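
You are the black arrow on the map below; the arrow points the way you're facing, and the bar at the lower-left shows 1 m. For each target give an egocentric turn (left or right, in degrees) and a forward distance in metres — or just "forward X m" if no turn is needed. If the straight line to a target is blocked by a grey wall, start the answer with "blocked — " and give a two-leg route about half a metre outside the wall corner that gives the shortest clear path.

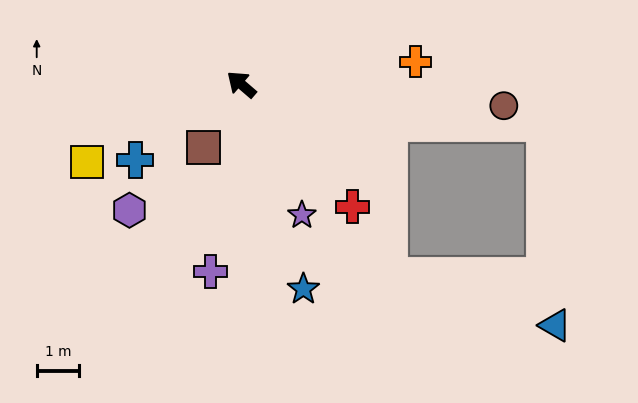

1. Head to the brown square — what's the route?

turn left 100°, forward 1.7 m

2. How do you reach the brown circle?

turn right 144°, forward 6.2 m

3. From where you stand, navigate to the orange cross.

turn right 132°, forward 4.1 m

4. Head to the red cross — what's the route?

turn left 173°, forward 3.9 m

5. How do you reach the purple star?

turn left 156°, forward 3.4 m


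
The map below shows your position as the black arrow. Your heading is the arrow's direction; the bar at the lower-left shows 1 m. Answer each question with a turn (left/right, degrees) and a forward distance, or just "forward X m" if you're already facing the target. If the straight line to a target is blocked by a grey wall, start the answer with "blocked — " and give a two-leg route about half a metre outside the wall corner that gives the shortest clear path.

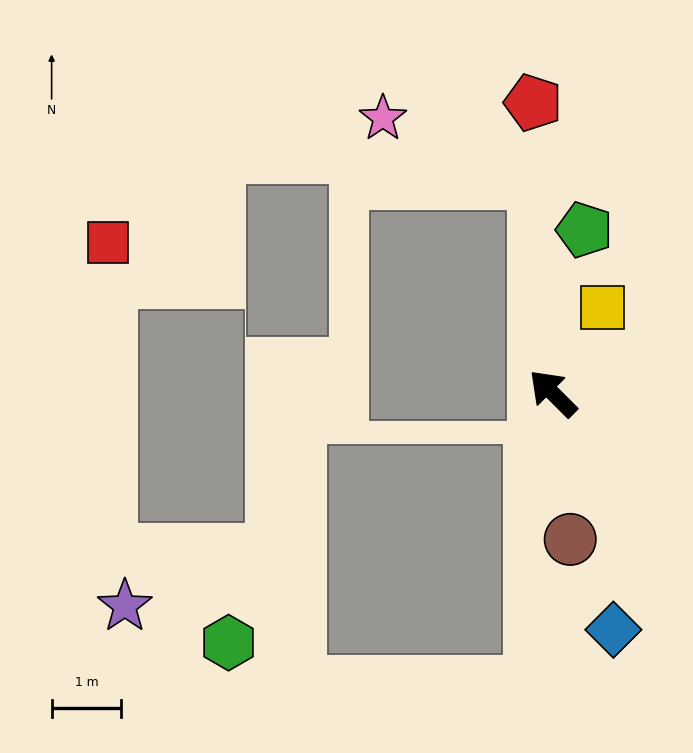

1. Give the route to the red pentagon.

turn right 41°, forward 4.2 m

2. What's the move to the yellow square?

turn right 75°, forward 1.4 m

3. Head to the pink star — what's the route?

blocked — turn right 41°, forward 3.1 m, then turn left 64°, forward 2.4 m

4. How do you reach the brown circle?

turn left 142°, forward 2.1 m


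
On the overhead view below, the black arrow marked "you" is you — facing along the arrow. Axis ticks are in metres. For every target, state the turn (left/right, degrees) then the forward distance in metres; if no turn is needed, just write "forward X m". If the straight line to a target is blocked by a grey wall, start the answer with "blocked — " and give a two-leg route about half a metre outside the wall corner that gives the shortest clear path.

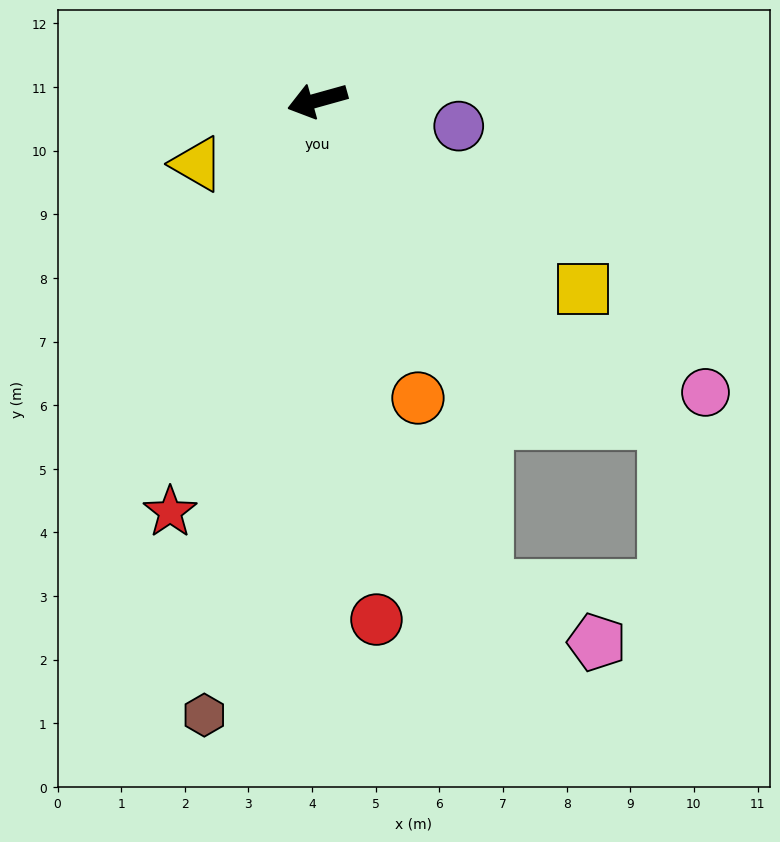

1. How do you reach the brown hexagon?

turn left 64°, forward 9.8 m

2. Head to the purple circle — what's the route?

turn left 154°, forward 2.3 m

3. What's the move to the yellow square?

turn left 129°, forward 5.1 m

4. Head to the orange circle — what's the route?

turn left 93°, forward 4.9 m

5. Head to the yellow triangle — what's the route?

turn left 12°, forward 2.1 m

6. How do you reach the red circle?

turn left 81°, forward 8.2 m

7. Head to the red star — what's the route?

turn left 55°, forward 6.9 m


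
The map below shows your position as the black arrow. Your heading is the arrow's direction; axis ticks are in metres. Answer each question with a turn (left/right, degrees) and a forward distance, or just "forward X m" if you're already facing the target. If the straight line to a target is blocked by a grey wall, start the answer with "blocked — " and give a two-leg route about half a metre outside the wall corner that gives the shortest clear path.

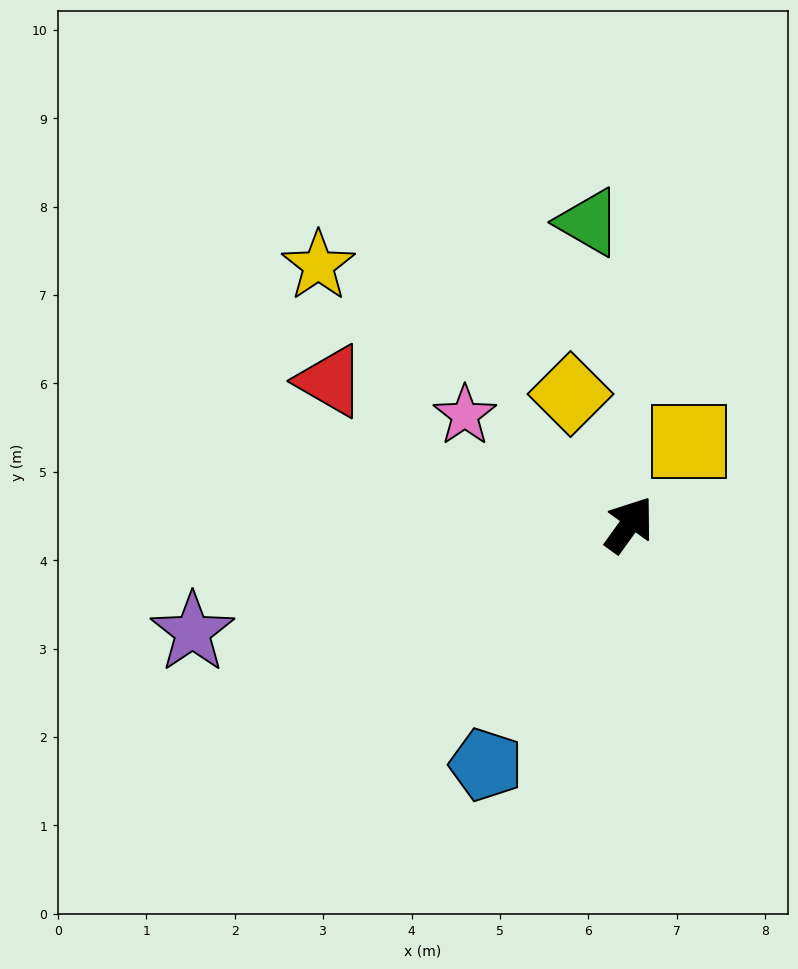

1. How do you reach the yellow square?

forward 1.2 m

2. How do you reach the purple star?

turn left 140°, forward 5.1 m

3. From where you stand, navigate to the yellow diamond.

turn left 60°, forward 1.6 m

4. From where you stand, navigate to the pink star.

turn left 92°, forward 2.2 m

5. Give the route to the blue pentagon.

turn right 175°, forward 3.2 m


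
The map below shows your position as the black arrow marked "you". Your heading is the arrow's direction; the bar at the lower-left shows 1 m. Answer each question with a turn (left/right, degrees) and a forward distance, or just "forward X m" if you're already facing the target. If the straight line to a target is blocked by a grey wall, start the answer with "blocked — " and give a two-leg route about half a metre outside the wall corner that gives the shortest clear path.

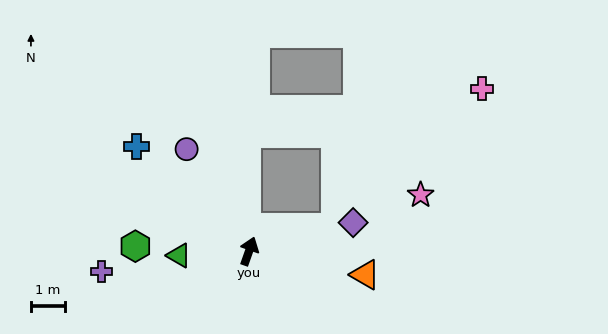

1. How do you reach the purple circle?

turn left 51°, forward 3.5 m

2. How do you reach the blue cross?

turn left 67°, forward 4.5 m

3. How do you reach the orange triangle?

turn right 82°, forward 3.5 m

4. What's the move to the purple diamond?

turn right 55°, forward 3.2 m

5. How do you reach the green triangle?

turn left 113°, forward 2.1 m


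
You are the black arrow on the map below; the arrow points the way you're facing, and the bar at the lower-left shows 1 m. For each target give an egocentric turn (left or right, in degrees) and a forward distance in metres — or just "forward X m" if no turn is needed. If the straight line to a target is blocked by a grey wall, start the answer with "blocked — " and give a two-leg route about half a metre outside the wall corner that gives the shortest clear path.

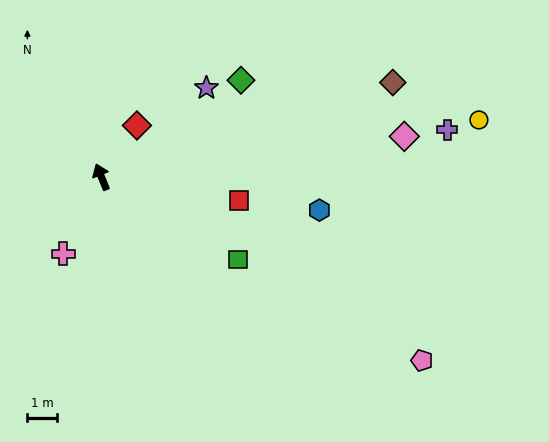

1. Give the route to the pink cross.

turn left 132°, forward 2.9 m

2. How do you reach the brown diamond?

turn right 94°, forward 10.2 m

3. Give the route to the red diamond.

turn right 57°, forward 2.1 m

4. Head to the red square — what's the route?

turn right 122°, forward 4.7 m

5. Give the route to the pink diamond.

turn right 104°, forward 10.2 m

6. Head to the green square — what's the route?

turn right 143°, forward 5.3 m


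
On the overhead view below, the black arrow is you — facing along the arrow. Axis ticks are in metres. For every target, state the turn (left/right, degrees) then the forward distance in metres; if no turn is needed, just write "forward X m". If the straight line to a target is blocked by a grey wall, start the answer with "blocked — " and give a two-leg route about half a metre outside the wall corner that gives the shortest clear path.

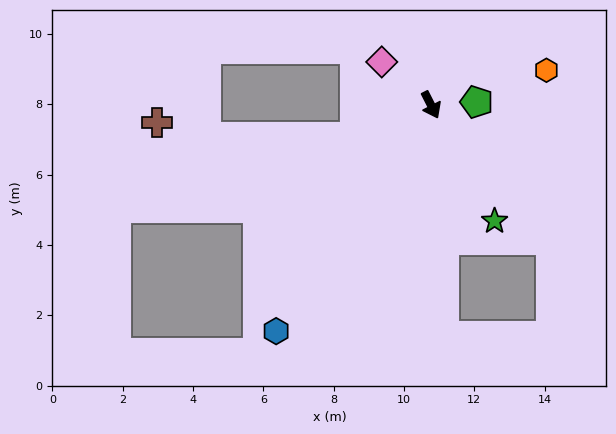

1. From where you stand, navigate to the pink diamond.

turn right 158°, forward 1.9 m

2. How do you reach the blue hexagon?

turn right 61°, forward 7.8 m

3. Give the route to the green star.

forward 3.8 m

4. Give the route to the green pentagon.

turn left 67°, forward 1.3 m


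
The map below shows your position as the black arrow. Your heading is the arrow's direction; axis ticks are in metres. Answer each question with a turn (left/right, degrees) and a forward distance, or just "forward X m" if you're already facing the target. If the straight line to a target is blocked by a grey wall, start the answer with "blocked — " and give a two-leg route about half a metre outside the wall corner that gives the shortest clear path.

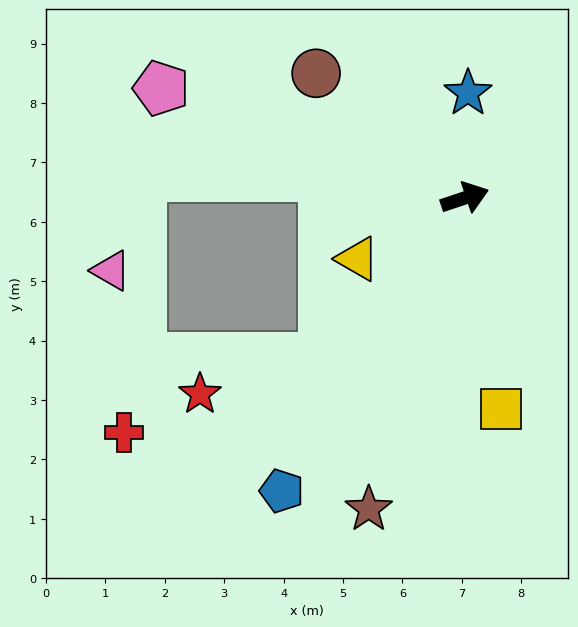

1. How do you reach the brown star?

turn right 126°, forward 5.5 m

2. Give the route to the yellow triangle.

turn right 169°, forward 2.1 m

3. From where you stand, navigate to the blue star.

turn left 70°, forward 1.8 m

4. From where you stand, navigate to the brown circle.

turn left 122°, forward 3.3 m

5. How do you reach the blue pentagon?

turn right 140°, forward 5.8 m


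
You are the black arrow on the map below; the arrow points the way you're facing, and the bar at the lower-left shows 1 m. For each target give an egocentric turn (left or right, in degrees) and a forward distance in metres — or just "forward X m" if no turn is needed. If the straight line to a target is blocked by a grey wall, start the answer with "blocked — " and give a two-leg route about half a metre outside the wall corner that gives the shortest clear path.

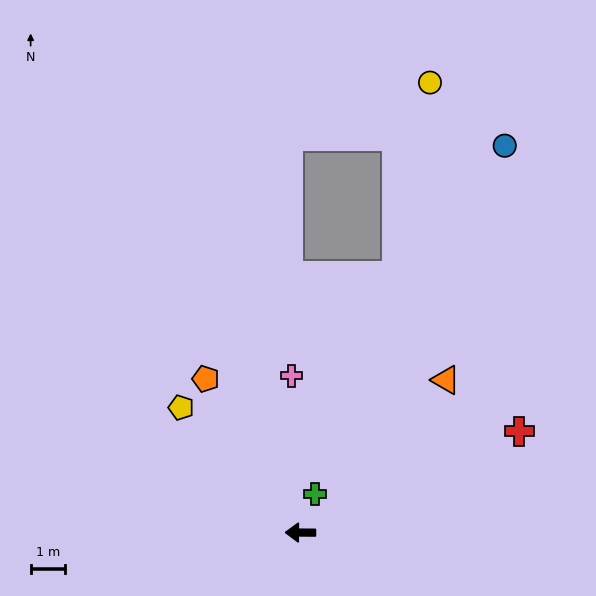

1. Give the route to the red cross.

turn right 155°, forward 7.0 m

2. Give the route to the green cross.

turn right 111°, forward 1.2 m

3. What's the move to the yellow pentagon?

turn right 46°, forward 5.1 m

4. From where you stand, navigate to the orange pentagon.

turn right 58°, forward 5.3 m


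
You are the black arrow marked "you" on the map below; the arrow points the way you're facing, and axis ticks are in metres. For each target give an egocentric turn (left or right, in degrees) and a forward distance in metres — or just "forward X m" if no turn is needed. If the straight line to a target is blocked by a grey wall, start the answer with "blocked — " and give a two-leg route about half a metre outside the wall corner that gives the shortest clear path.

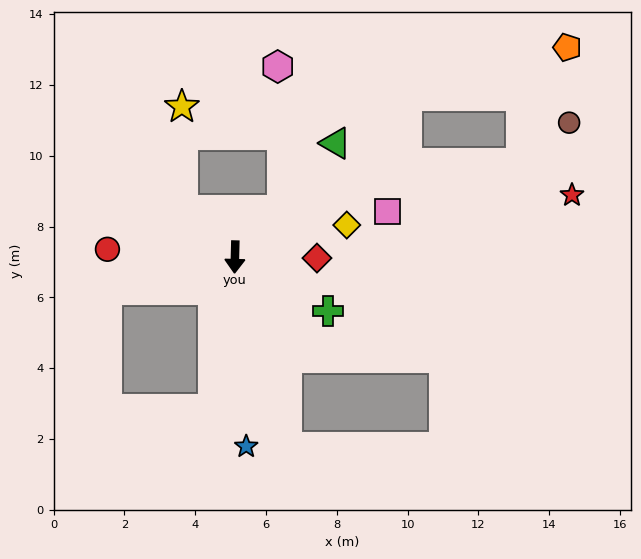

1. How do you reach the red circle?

turn right 92°, forward 3.6 m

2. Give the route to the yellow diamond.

turn left 107°, forward 3.3 m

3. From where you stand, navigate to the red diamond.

turn left 91°, forward 2.3 m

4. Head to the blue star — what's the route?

turn left 5°, forward 5.4 m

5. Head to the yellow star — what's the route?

blocked — turn right 131°, forward 2.0 m, then turn right 47°, forward 2.9 m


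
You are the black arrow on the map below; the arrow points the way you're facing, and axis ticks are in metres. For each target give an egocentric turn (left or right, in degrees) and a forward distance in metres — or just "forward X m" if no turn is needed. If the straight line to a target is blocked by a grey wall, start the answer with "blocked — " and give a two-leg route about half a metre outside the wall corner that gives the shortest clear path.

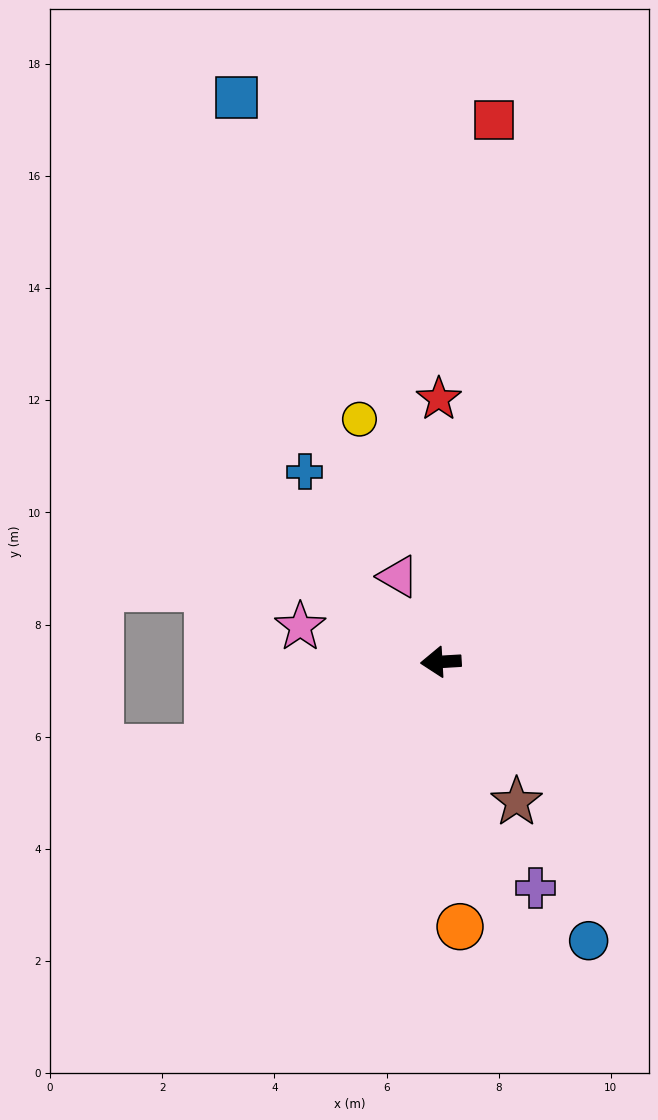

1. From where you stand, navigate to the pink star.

turn right 17°, forward 2.6 m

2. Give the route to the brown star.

turn left 115°, forward 2.8 m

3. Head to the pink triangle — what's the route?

turn right 67°, forward 1.7 m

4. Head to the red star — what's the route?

turn right 93°, forward 4.7 m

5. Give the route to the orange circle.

turn left 91°, forward 4.7 m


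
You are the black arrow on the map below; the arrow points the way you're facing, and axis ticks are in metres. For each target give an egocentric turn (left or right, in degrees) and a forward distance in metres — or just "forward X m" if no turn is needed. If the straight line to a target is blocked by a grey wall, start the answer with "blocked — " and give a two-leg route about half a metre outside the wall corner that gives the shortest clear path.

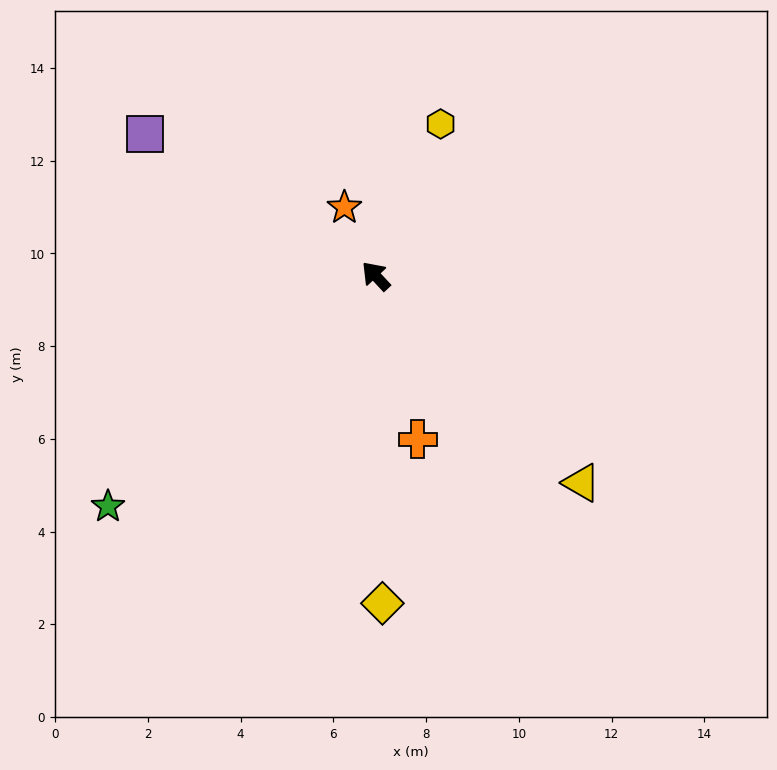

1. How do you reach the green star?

turn left 88°, forward 7.6 m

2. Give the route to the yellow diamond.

turn left 138°, forward 7.1 m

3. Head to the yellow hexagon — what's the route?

turn right 66°, forward 3.6 m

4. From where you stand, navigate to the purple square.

turn left 15°, forward 5.8 m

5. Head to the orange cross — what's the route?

turn left 152°, forward 3.6 m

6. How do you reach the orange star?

turn right 18°, forward 1.6 m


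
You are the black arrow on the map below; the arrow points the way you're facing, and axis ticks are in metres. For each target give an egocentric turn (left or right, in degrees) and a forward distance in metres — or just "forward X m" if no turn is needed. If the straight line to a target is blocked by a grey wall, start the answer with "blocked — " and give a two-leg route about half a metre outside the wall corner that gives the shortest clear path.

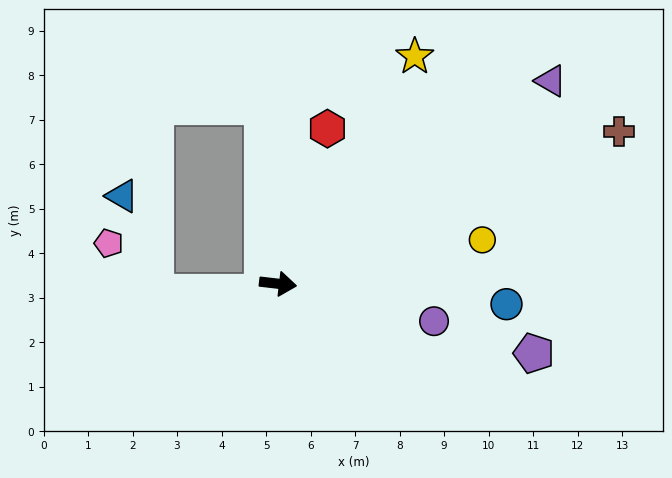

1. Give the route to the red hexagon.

turn left 79°, forward 3.7 m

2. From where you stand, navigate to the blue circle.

forward 5.2 m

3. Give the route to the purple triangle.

turn left 43°, forward 7.6 m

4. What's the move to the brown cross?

turn left 31°, forward 8.4 m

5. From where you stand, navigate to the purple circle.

turn right 7°, forward 3.6 m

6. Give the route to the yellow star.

turn left 66°, forward 6.0 m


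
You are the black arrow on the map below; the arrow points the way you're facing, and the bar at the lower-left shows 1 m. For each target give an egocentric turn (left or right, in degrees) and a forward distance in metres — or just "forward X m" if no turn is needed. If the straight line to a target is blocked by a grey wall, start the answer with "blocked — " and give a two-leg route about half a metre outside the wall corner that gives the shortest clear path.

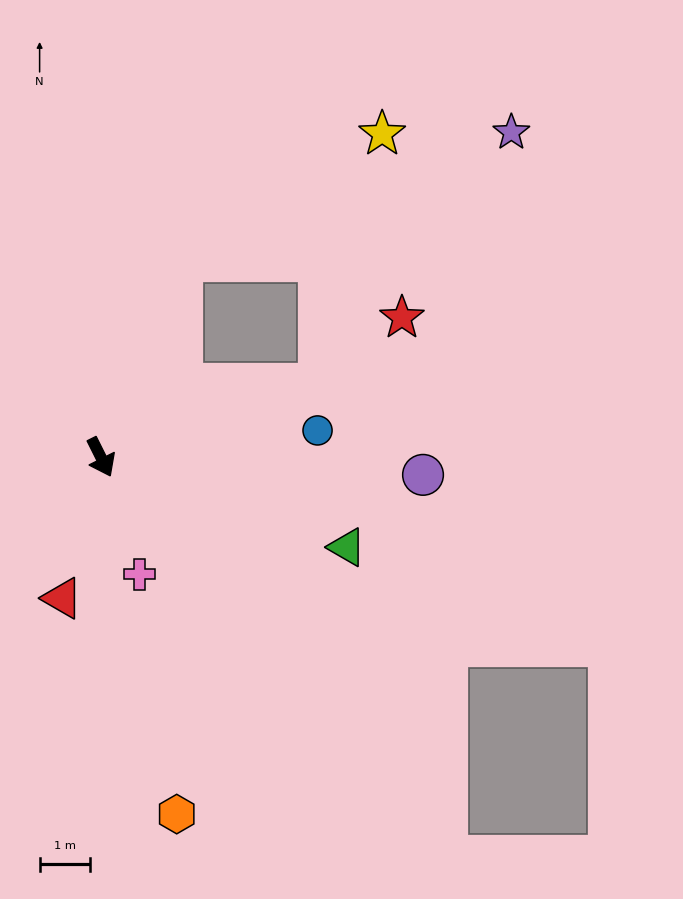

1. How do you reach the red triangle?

turn right 42°, forward 2.9 m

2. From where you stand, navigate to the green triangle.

turn left 43°, forward 5.2 m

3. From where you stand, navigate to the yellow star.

blocked — turn left 131°, forward 4.2 m, then turn right 36°, forward 4.7 m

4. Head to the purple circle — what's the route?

turn left 60°, forward 6.4 m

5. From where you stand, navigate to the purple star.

blocked — turn left 131°, forward 4.2 m, then turn right 46°, forward 7.0 m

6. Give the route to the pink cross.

turn right 8°, forward 2.4 m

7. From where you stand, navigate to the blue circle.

turn left 70°, forward 4.3 m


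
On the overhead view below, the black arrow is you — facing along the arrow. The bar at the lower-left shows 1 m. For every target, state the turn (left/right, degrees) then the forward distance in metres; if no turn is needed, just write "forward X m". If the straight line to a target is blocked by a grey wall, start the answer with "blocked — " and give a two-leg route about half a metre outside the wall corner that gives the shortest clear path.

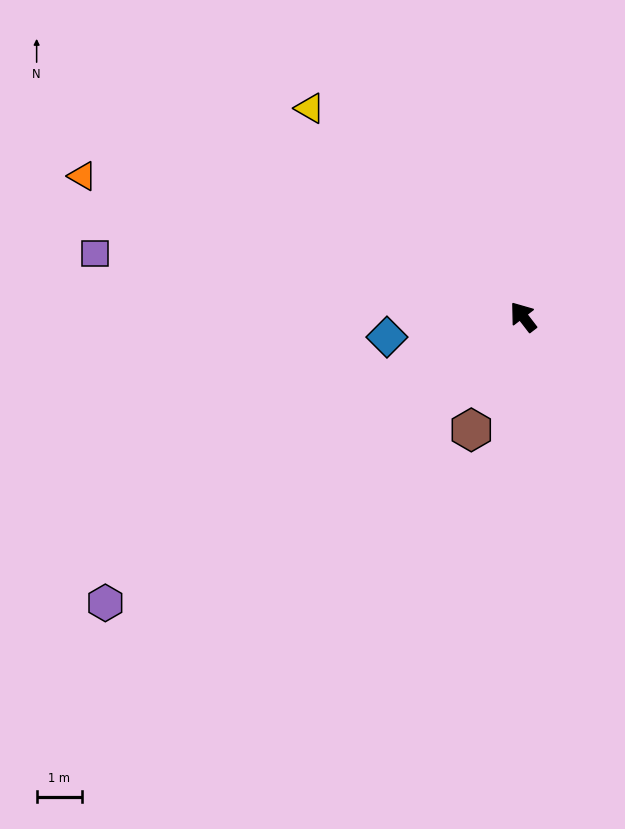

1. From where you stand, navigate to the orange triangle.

turn left 35°, forward 10.1 m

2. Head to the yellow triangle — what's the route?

turn left 8°, forward 6.5 m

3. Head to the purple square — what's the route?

turn left 44°, forward 9.5 m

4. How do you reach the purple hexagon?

turn left 87°, forward 11.1 m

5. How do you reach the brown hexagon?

turn left 118°, forward 2.7 m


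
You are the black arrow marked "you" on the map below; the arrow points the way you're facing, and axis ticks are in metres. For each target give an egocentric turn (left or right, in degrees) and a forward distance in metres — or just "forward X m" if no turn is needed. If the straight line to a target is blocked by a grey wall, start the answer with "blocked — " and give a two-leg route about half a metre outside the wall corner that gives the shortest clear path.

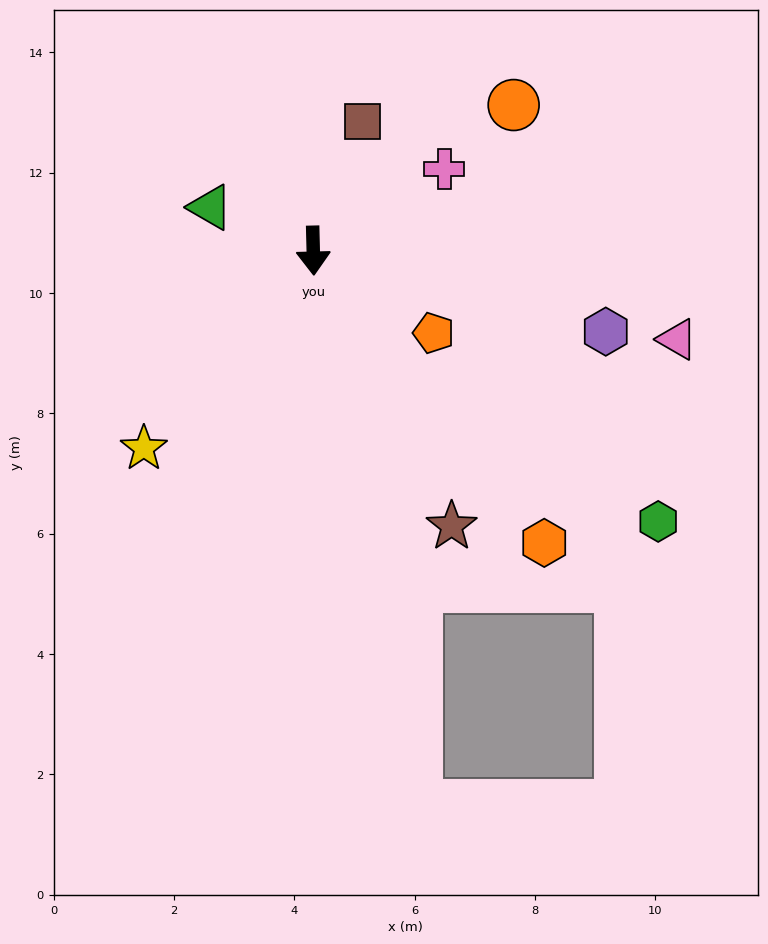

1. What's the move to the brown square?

turn left 158°, forward 2.3 m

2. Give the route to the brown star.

turn left 25°, forward 5.1 m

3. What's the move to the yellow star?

turn right 42°, forward 4.3 m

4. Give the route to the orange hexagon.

turn left 37°, forward 6.2 m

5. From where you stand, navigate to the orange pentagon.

turn left 54°, forward 2.4 m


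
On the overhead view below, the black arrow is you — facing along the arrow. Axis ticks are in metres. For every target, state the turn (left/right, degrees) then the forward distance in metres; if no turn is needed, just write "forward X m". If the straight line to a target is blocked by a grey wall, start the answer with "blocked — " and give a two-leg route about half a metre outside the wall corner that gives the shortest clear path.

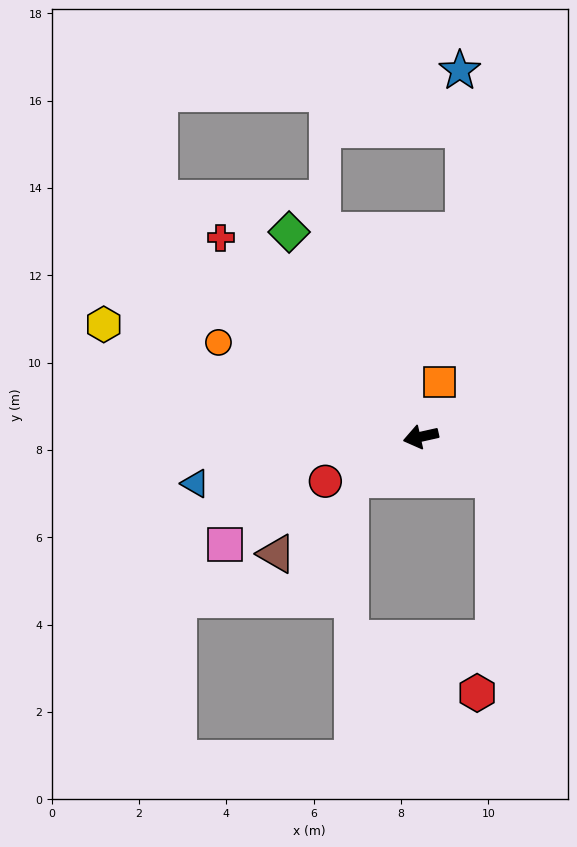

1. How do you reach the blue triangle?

forward 5.3 m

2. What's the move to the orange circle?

turn right 38°, forward 5.1 m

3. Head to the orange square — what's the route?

turn right 121°, forward 1.3 m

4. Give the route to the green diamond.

turn right 70°, forward 5.6 m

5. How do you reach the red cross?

turn right 57°, forward 6.5 m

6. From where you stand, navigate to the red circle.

turn left 12°, forward 2.4 m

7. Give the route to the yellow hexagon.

turn right 32°, forward 7.7 m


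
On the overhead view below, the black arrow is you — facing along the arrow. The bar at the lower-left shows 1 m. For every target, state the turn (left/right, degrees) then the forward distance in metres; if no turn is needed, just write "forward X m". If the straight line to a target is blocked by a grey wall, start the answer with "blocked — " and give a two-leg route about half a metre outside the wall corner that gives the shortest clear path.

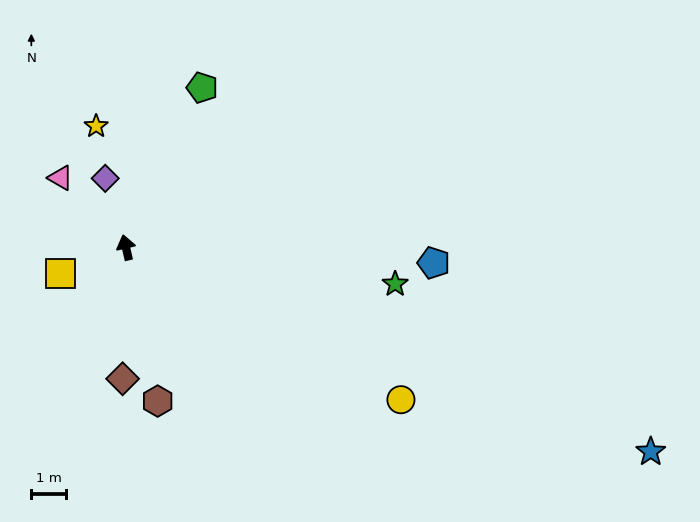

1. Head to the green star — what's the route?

turn right 111°, forward 7.9 m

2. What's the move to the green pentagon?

turn right 39°, forward 5.2 m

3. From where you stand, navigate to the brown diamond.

turn left 166°, forward 3.8 m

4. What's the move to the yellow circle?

turn right 132°, forward 9.2 m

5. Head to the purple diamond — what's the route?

turn left 4°, forward 2.1 m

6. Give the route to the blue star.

turn right 124°, forward 16.4 m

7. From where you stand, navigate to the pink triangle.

turn left 30°, forward 2.8 m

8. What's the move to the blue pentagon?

turn right 106°, forward 9.0 m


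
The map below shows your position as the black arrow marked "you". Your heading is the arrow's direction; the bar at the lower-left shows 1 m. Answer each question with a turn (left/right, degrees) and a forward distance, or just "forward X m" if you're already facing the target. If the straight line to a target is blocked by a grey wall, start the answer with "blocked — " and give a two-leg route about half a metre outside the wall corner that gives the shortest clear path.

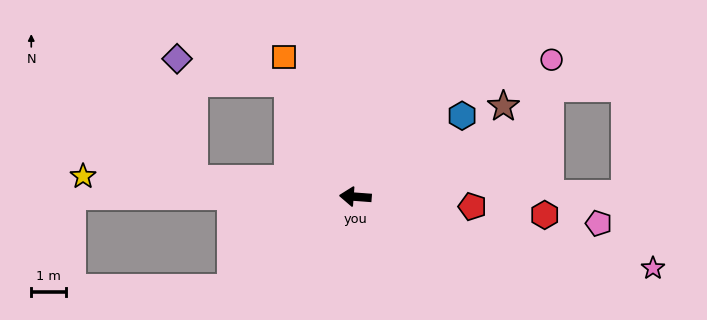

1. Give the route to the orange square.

turn right 59°, forward 4.5 m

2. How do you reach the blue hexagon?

turn right 139°, forward 3.8 m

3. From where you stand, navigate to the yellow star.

forward 7.8 m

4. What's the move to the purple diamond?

blocked — turn right 56°, forward 3.8 m, then turn left 49°, forward 3.3 m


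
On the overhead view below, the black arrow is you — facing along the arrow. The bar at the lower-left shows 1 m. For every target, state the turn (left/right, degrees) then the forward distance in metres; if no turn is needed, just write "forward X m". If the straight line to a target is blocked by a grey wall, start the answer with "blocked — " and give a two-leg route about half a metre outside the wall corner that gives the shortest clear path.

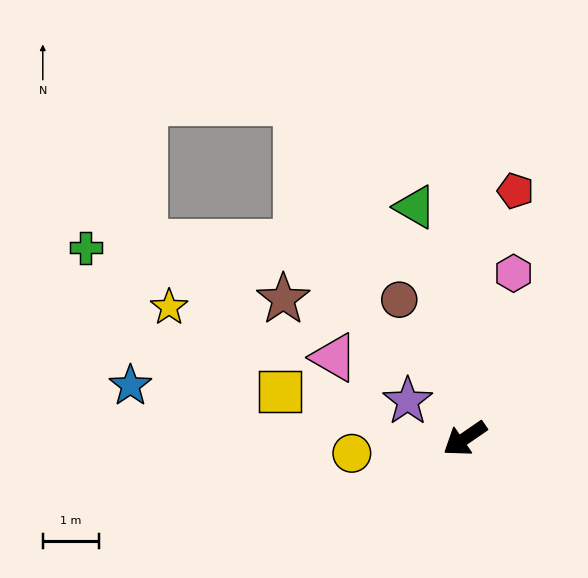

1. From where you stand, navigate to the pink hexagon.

turn right 141°, forward 3.1 m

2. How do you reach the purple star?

turn right 68°, forward 1.2 m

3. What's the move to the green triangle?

turn right 112°, forward 4.2 m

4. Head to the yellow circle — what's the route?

turn right 27°, forward 2.0 m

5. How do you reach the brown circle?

turn right 99°, forward 2.7 m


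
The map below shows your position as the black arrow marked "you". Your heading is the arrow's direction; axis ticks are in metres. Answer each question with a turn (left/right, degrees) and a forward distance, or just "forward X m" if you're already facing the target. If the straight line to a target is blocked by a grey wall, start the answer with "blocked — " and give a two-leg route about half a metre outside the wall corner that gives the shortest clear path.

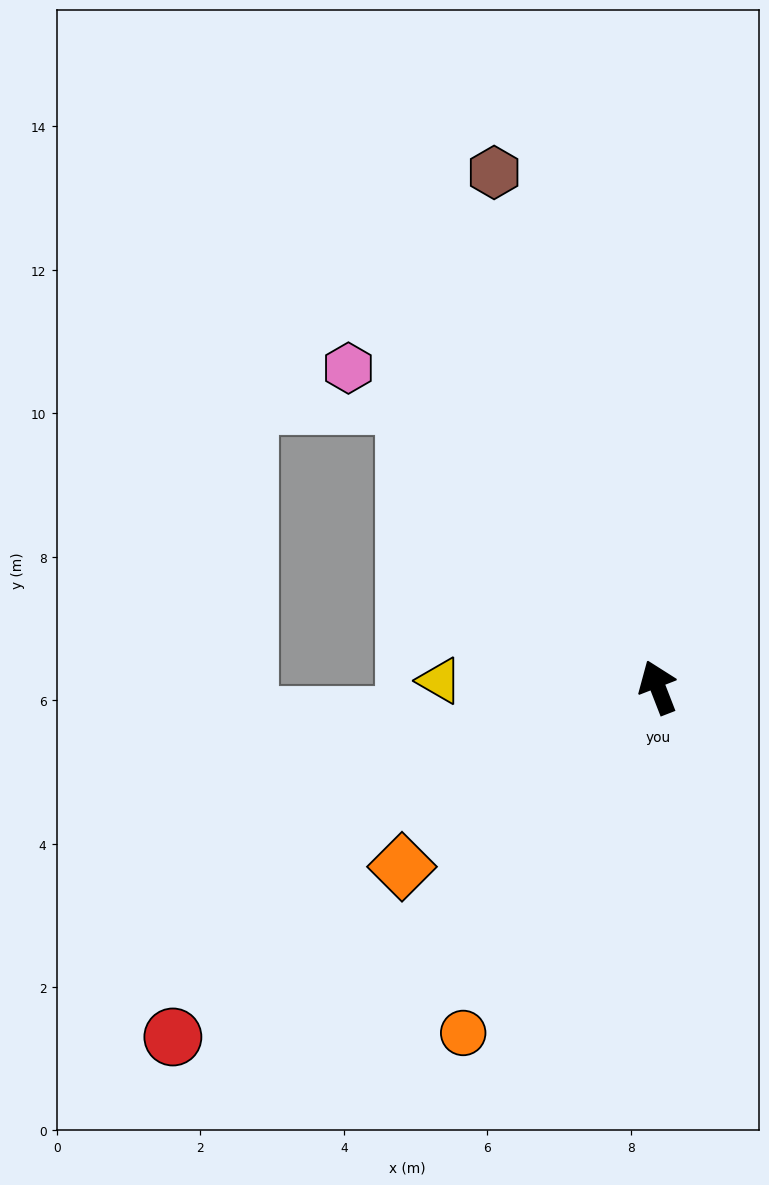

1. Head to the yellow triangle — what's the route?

turn left 67°, forward 3.0 m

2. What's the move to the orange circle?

turn left 129°, forward 5.5 m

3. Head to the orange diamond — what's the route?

turn left 104°, forward 4.4 m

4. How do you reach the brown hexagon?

turn right 4°, forward 7.5 m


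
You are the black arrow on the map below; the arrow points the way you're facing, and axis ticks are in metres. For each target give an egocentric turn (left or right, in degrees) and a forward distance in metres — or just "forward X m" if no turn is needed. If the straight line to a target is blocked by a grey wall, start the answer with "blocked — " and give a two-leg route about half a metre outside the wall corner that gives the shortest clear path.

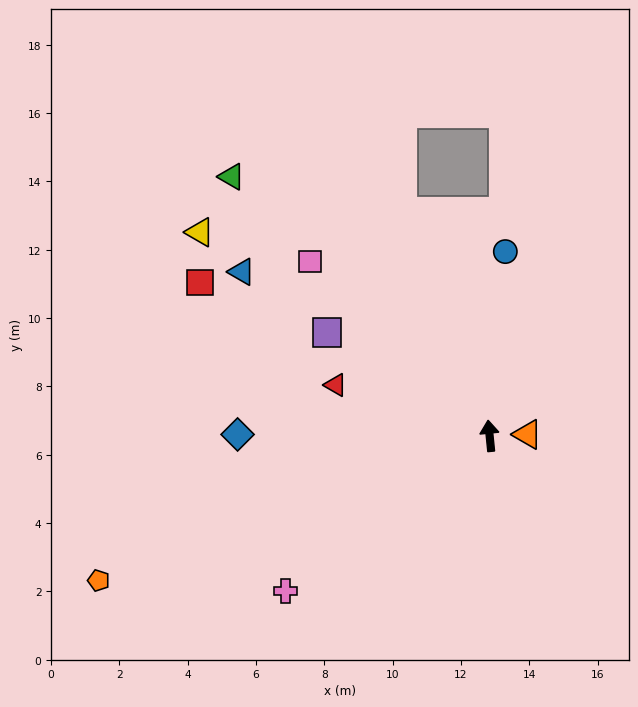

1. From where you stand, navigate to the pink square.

turn left 40°, forward 7.3 m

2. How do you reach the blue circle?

turn right 11°, forward 5.4 m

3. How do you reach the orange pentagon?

turn left 105°, forward 12.2 m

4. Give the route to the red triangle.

turn left 66°, forward 4.7 m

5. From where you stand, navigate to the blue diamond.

turn left 84°, forward 7.4 m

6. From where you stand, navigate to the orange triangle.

turn right 94°, forward 1.1 m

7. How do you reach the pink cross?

turn left 122°, forward 7.5 m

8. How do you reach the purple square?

turn left 52°, forward 5.6 m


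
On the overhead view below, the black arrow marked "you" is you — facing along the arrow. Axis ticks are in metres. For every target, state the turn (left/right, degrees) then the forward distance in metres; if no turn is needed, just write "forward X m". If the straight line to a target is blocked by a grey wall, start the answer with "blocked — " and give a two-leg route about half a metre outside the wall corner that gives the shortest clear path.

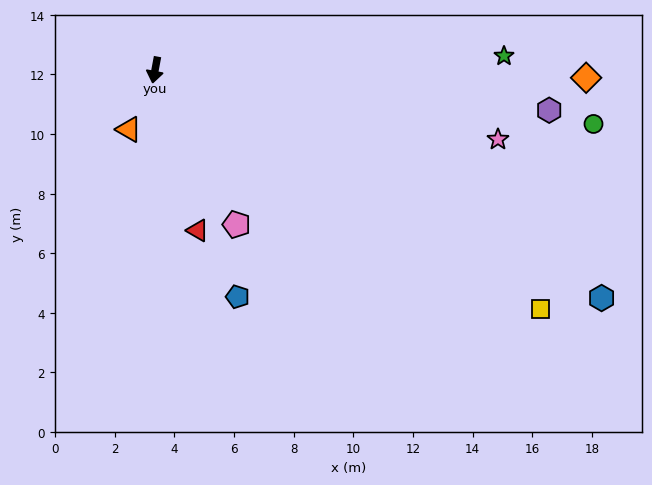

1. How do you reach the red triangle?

turn left 25°, forward 5.6 m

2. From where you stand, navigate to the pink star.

turn left 89°, forward 11.7 m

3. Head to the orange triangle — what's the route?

turn right 13°, forward 2.2 m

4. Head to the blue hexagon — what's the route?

turn left 74°, forward 16.8 m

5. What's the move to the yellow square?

turn left 69°, forward 15.2 m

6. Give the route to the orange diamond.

turn left 100°, forward 14.5 m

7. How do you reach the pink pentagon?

turn left 38°, forward 5.9 m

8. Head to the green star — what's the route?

turn left 103°, forward 11.7 m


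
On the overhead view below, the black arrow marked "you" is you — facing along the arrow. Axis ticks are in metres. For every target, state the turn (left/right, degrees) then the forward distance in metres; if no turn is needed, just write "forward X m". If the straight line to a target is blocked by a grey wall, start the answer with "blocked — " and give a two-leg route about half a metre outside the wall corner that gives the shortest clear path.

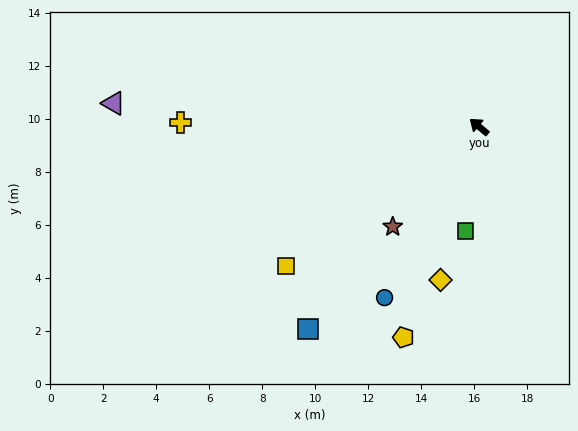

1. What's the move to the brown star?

turn left 89°, forward 5.0 m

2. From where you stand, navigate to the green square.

turn left 122°, forward 4.0 m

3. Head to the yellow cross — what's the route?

turn left 39°, forward 11.3 m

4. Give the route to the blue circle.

turn left 101°, forward 7.4 m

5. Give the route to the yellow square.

turn left 76°, forward 9.0 m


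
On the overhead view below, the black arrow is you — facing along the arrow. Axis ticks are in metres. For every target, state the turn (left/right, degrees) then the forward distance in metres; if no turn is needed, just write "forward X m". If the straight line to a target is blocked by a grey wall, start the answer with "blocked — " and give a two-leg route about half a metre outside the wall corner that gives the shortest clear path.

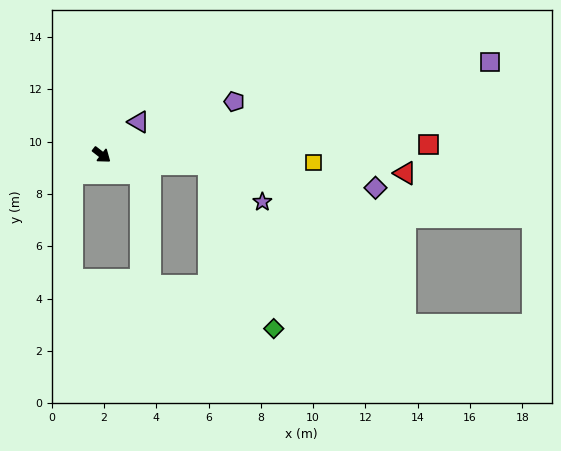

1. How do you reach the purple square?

turn left 51°, forward 15.3 m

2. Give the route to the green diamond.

blocked — turn left 33°, forward 4.1 m, then turn right 63°, forward 6.8 m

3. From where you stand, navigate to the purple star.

blocked — turn left 33°, forward 4.1 m, then turn right 30°, forward 2.5 m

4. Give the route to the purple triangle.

turn left 80°, forward 1.9 m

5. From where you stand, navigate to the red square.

turn left 40°, forward 12.5 m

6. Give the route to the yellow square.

turn left 36°, forward 8.1 m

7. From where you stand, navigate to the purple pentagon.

turn left 60°, forward 5.5 m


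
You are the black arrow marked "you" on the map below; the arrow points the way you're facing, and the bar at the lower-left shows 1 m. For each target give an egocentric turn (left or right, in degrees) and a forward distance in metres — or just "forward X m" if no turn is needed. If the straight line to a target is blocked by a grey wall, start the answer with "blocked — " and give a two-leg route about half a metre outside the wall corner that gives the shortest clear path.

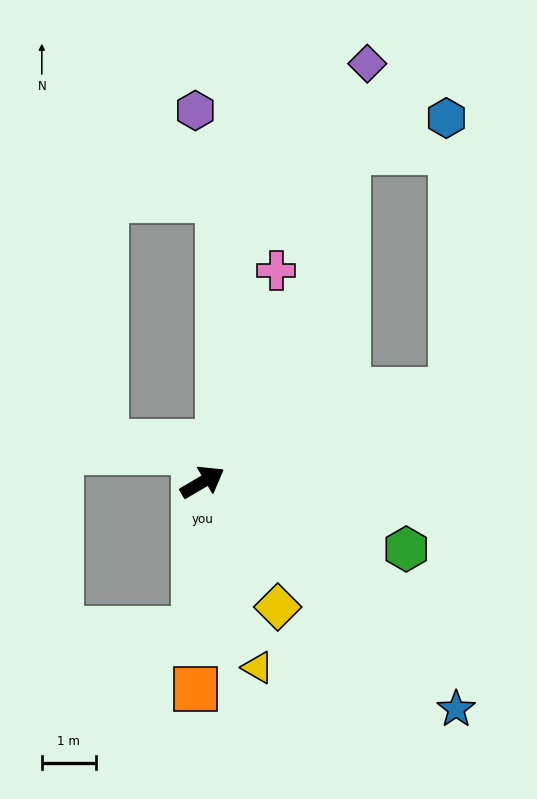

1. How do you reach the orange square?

turn right 122°, forward 3.9 m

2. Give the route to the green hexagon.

turn right 49°, forward 4.0 m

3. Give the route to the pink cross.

turn left 40°, forward 4.2 m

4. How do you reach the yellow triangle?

turn right 104°, forward 3.6 m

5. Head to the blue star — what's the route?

turn right 72°, forward 6.3 m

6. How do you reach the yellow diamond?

turn right 89°, forward 2.7 m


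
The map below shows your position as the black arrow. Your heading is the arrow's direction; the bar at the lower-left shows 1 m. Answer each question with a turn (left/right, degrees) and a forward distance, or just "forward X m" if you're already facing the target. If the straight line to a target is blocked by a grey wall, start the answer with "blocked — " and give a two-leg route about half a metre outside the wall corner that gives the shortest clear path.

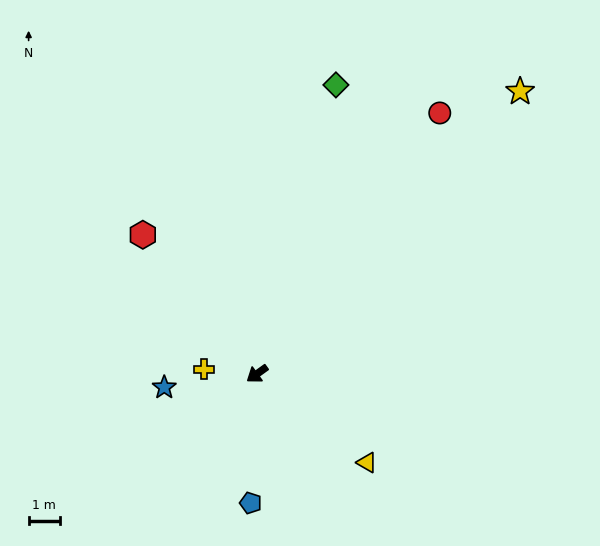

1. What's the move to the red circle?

turn right 161°, forward 10.2 m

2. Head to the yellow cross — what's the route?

turn right 41°, forward 1.7 m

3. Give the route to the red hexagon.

turn right 86°, forward 5.8 m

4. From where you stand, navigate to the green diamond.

turn right 141°, forward 9.6 m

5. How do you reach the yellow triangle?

turn left 105°, forward 4.5 m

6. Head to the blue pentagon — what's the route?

turn left 51°, forward 4.1 m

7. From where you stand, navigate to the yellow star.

turn right 169°, forward 12.4 m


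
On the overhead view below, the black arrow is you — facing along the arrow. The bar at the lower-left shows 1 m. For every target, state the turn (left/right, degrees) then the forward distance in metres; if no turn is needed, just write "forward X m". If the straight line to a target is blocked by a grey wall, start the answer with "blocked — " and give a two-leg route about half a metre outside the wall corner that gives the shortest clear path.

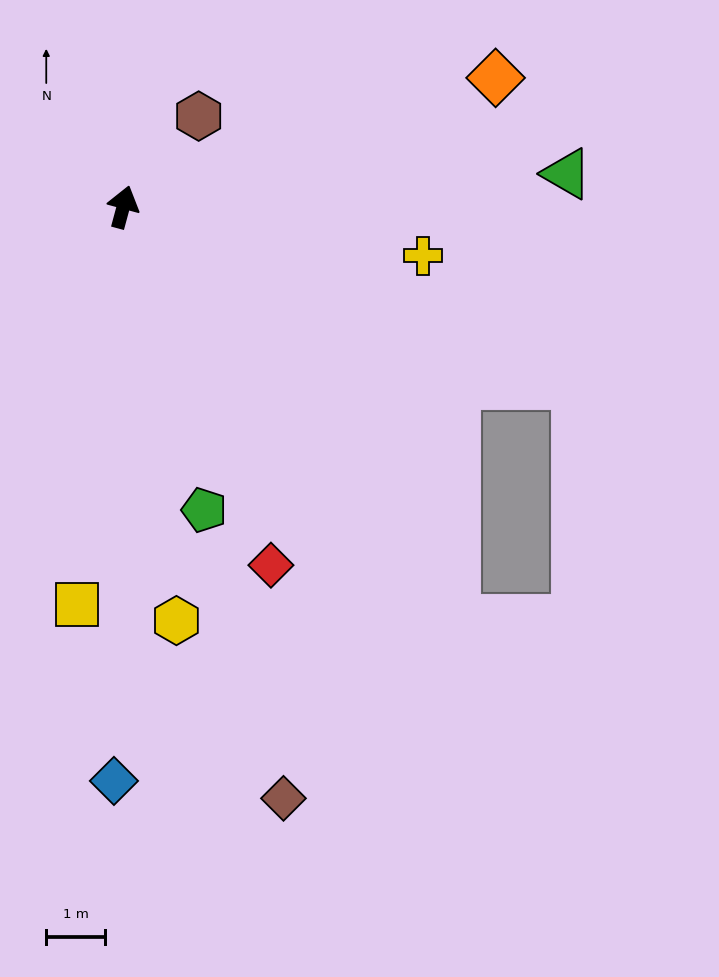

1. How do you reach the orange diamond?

turn right 56°, forward 6.7 m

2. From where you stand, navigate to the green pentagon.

turn right 150°, forward 5.3 m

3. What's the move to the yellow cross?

turn right 84°, forward 5.1 m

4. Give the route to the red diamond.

turn right 142°, forward 6.5 m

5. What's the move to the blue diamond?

turn right 166°, forward 9.7 m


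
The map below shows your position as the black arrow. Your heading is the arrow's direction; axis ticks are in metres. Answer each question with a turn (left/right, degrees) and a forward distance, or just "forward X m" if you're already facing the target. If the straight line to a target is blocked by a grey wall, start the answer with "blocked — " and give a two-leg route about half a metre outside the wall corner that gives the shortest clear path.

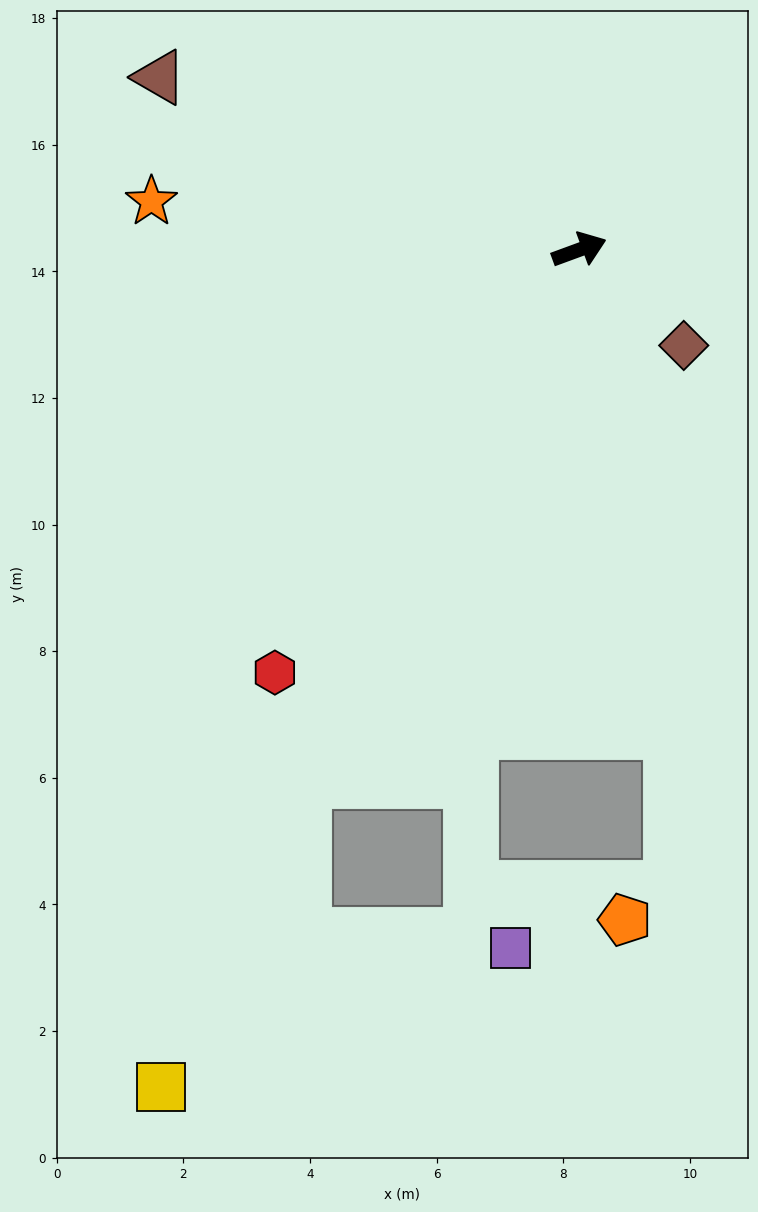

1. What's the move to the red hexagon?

turn right 146°, forward 8.2 m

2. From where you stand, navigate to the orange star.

turn left 153°, forward 6.8 m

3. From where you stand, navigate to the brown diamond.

turn right 63°, forward 2.2 m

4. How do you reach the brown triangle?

turn left 137°, forward 7.2 m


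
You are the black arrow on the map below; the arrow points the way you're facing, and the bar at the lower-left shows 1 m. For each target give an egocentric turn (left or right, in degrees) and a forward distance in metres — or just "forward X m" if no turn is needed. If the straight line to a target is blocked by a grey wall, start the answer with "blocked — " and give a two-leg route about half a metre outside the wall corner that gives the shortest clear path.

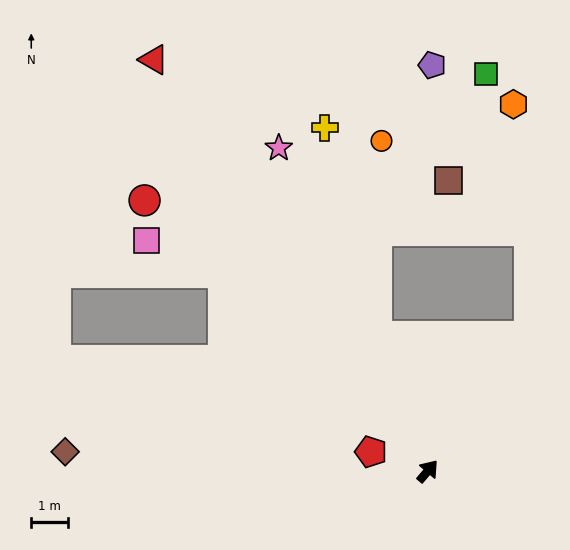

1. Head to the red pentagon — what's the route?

turn left 112°, forward 1.6 m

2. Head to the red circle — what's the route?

turn left 87°, forward 10.8 m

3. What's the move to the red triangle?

turn left 74°, forward 13.6 m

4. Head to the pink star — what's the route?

turn left 65°, forward 9.8 m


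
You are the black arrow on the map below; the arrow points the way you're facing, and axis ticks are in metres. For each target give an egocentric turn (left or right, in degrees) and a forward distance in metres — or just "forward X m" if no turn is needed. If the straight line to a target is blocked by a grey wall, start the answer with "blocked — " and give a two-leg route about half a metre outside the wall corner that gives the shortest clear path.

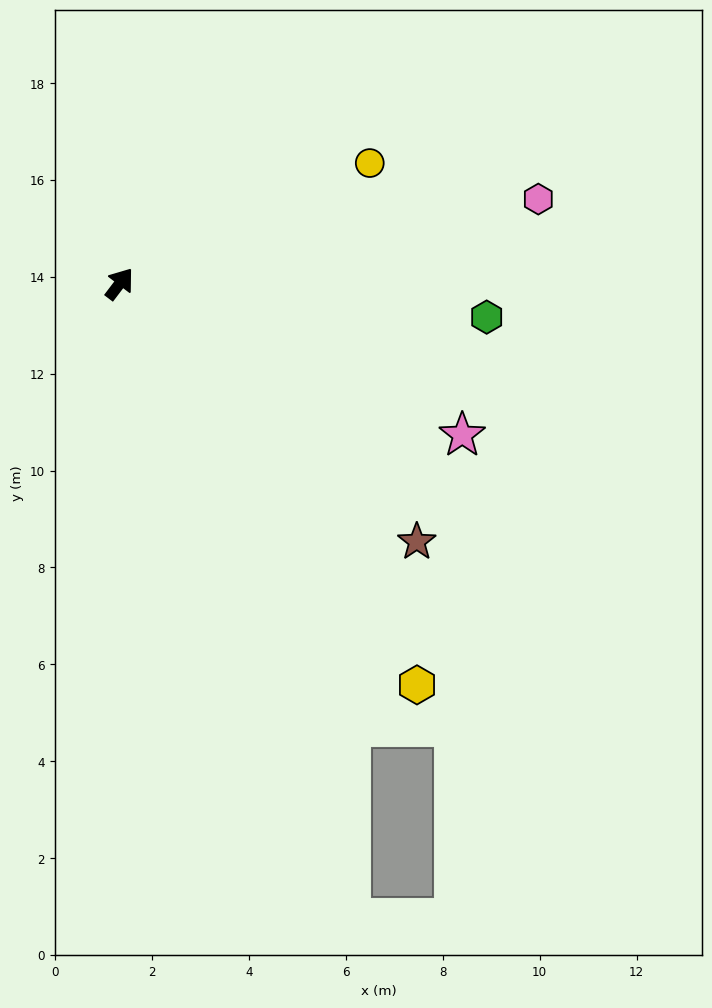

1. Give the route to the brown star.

turn right 94°, forward 8.1 m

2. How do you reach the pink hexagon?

turn right 41°, forward 8.8 m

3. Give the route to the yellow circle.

turn right 27°, forward 5.7 m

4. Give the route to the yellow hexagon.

turn right 106°, forward 10.3 m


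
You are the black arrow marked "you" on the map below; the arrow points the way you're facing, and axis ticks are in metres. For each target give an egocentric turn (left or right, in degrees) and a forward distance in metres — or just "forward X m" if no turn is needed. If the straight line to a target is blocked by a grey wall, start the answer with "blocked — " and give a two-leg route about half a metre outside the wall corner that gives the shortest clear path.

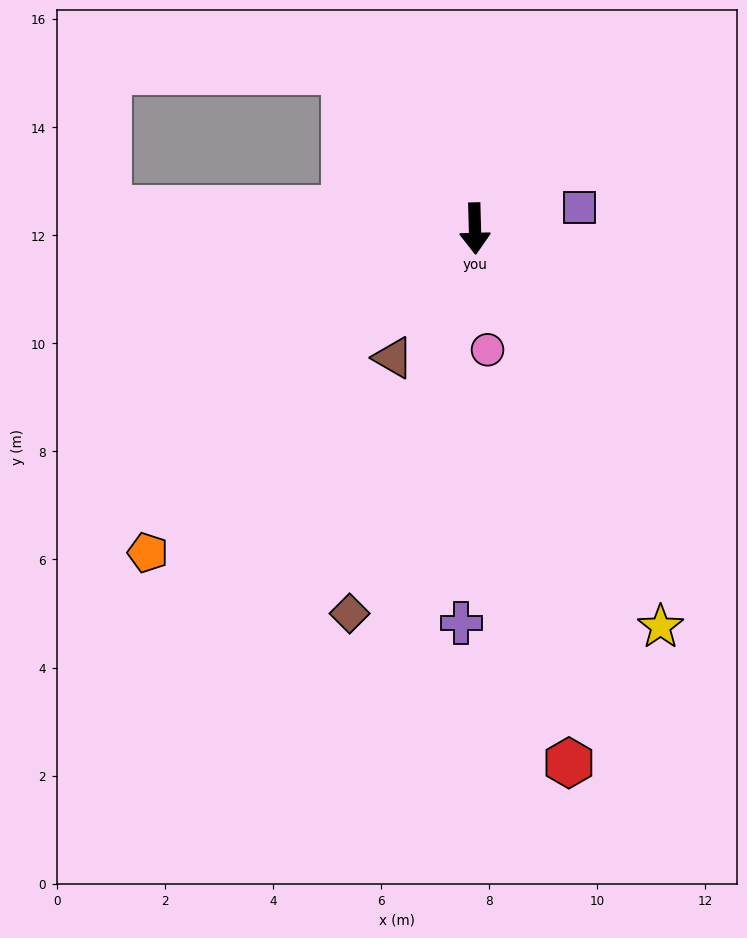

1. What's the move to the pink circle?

turn left 4°, forward 2.3 m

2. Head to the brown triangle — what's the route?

turn right 34°, forward 2.8 m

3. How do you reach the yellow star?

turn left 23°, forward 8.1 m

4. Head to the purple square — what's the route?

turn left 100°, forward 2.0 m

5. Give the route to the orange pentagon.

turn right 47°, forward 8.5 m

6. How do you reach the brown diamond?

turn right 20°, forward 7.5 m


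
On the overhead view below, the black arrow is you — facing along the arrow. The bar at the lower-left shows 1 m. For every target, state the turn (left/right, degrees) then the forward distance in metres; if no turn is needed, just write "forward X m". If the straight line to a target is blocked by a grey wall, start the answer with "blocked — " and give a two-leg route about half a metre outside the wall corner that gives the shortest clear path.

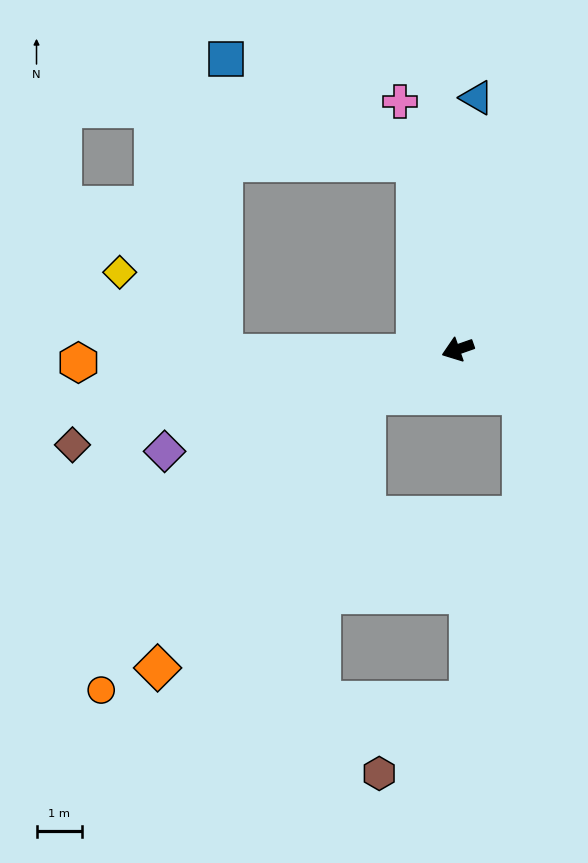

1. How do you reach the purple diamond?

forward 6.8 m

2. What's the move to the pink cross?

turn right 96°, forward 5.6 m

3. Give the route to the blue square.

blocked — turn right 97°, forward 4.2 m, then turn left 49°, forward 4.7 m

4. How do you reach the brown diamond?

turn right 5°, forward 8.7 m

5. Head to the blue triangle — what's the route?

turn right 114°, forward 5.5 m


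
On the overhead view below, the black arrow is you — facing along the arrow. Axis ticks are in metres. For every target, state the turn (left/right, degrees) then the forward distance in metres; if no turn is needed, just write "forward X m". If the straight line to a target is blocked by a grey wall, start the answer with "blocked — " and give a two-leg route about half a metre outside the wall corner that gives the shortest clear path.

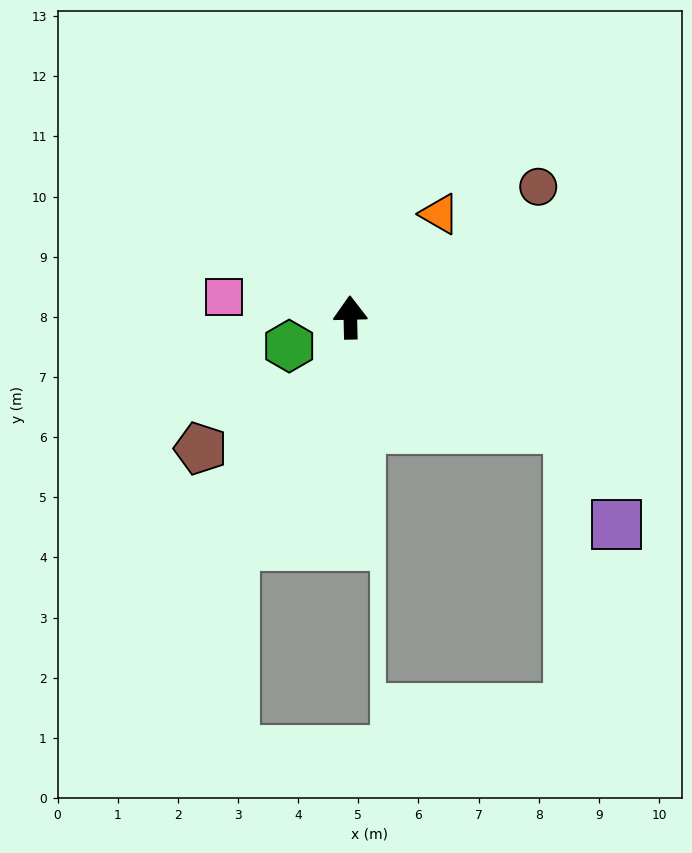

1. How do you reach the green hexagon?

turn left 114°, forward 1.1 m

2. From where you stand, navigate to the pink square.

turn left 80°, forward 2.1 m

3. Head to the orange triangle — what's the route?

turn right 42°, forward 2.3 m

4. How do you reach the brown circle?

turn right 56°, forward 3.8 m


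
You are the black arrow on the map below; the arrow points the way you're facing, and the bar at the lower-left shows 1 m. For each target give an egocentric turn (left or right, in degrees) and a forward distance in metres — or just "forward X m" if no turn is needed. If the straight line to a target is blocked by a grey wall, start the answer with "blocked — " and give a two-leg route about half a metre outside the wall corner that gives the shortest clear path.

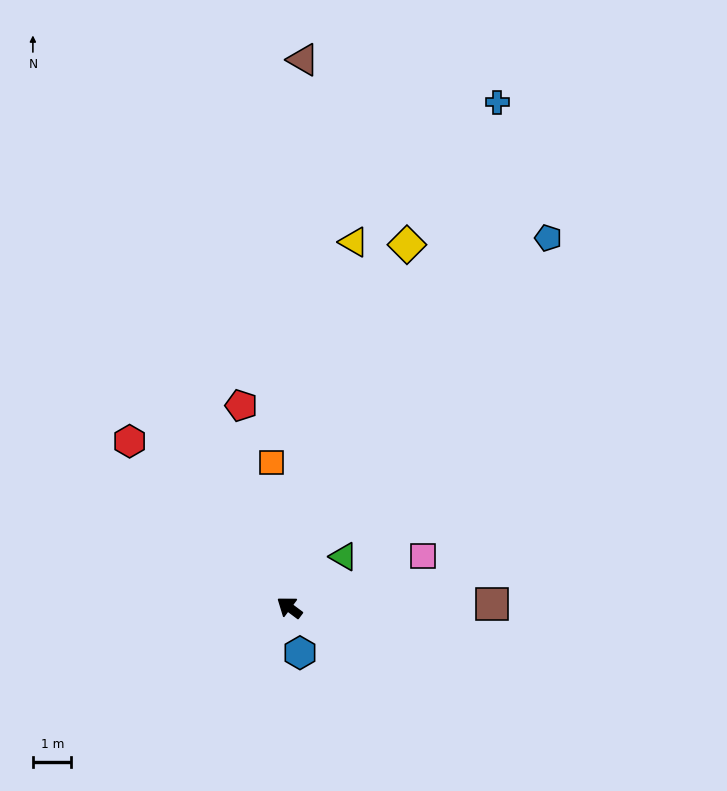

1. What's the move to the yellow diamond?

turn right 71°, forward 9.9 m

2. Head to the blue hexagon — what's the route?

turn left 140°, forward 1.2 m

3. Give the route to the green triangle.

turn right 100°, forward 1.9 m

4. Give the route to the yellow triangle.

turn right 63°, forward 9.6 m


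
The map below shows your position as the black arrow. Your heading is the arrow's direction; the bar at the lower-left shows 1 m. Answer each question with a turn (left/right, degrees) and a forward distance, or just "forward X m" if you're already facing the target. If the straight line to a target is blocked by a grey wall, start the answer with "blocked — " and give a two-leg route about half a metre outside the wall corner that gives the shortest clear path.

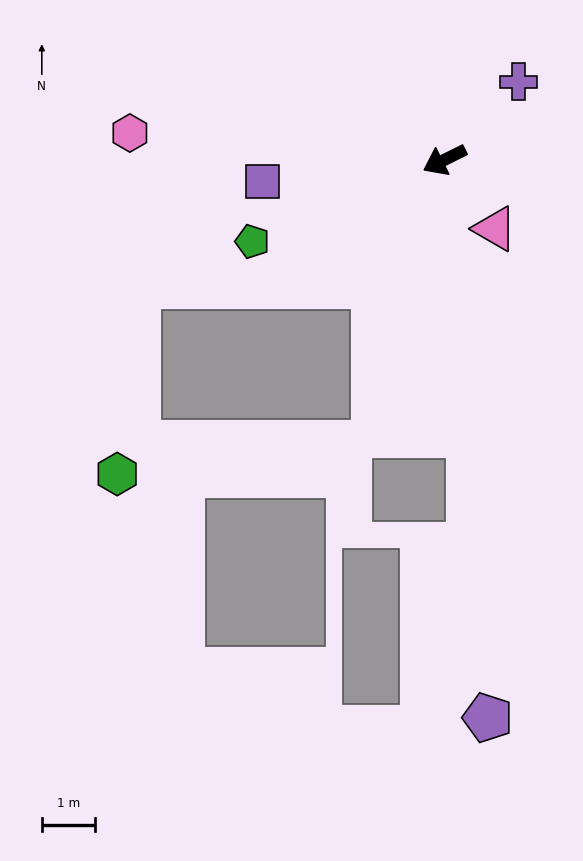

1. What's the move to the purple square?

turn right 20°, forward 3.4 m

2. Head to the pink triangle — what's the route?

turn left 100°, forward 1.6 m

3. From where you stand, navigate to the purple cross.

turn right 160°, forward 2.0 m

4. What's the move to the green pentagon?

turn right 3°, forward 3.9 m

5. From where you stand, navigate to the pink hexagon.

turn right 31°, forward 5.9 m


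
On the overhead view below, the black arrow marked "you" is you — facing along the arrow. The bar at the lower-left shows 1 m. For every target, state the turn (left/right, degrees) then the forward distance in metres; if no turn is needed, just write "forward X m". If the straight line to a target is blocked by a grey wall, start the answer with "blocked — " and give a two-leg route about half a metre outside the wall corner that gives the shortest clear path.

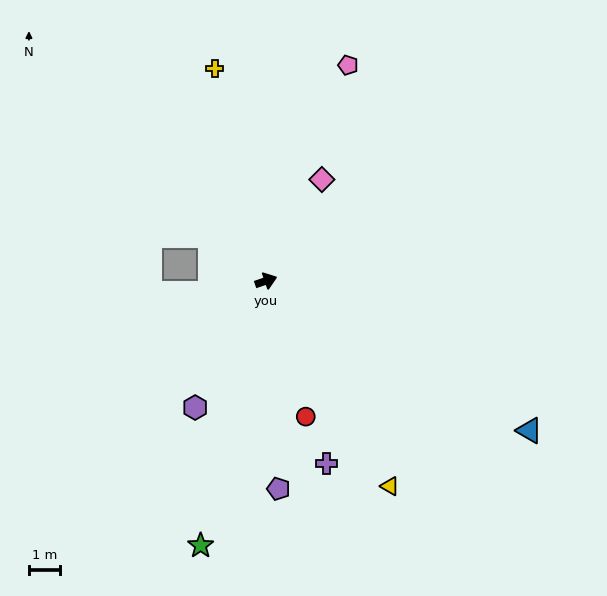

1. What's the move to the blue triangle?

turn right 49°, forward 9.9 m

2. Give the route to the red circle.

turn right 93°, forward 4.6 m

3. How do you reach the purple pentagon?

turn right 106°, forward 6.8 m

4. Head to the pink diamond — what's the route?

turn left 42°, forward 3.8 m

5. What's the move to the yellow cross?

turn left 85°, forward 7.1 m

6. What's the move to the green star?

turn right 123°, forward 8.9 m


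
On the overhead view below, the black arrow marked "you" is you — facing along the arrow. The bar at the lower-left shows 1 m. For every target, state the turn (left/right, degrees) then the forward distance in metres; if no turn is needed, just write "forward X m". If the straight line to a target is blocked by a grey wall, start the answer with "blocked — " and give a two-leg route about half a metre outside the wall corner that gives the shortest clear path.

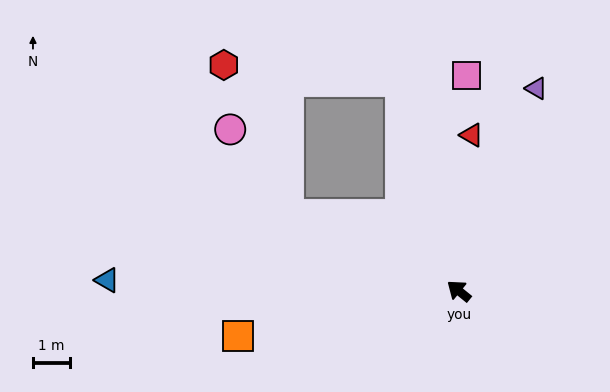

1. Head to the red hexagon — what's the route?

blocked — turn right 35°, forward 5.9 m, then turn left 69°, forward 4.8 m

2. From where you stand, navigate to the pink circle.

blocked — turn left 15°, forward 5.1 m, then turn right 32°, forward 2.8 m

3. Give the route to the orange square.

turn left 51°, forward 6.1 m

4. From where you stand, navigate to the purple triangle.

turn right 72°, forward 5.9 m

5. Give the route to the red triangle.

turn right 56°, forward 4.3 m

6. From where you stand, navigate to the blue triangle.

turn left 37°, forward 9.6 m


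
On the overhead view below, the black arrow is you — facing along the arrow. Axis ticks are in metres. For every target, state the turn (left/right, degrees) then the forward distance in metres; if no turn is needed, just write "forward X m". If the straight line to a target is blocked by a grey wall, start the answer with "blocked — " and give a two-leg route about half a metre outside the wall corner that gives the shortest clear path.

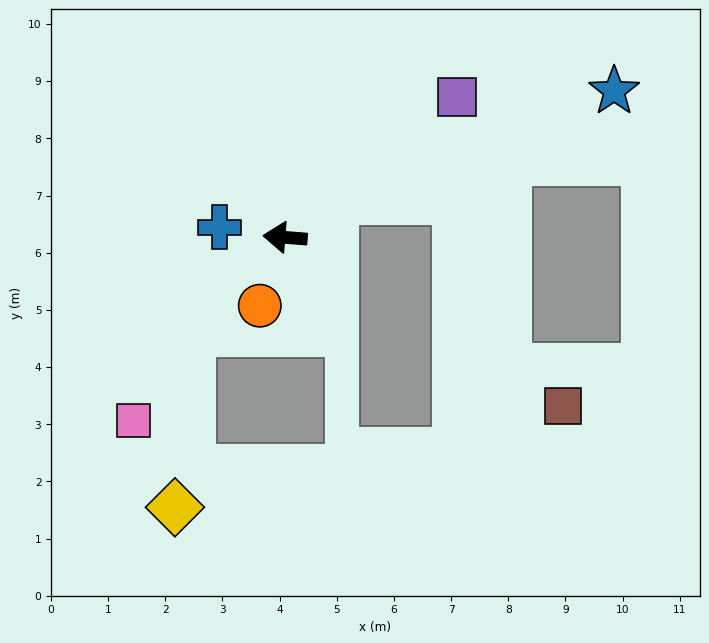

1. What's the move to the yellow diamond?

blocked — turn left 50°, forward 2.3 m, then turn left 39°, forward 3.1 m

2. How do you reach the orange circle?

turn left 74°, forward 1.3 m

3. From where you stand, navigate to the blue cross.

turn right 4°, forward 1.2 m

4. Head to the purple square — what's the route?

turn right 136°, forward 3.9 m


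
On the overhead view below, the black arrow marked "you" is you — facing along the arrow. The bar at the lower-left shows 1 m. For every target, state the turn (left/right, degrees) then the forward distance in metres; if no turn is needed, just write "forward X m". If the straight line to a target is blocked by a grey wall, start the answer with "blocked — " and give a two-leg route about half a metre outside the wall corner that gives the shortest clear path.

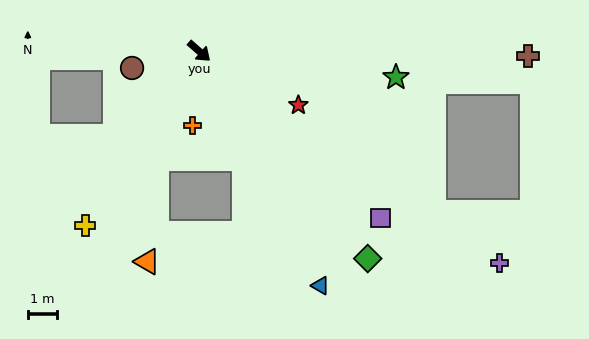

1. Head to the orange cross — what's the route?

turn right 54°, forward 2.5 m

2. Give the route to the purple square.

forward 8.4 m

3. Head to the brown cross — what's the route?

turn left 40°, forward 11.2 m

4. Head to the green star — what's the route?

turn left 34°, forward 6.8 m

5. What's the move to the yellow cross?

turn right 82°, forward 7.1 m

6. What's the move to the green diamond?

turn right 10°, forward 9.1 m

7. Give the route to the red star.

turn left 13°, forward 3.9 m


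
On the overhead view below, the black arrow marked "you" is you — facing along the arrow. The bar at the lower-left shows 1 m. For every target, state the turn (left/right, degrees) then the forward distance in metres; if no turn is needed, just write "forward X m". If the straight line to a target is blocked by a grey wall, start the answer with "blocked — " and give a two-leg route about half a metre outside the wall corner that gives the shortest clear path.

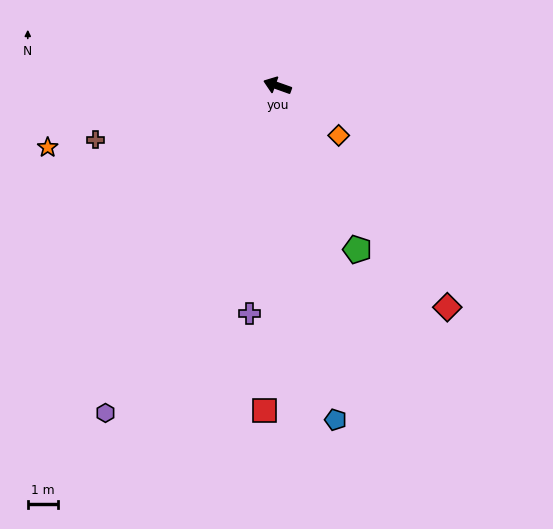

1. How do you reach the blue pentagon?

turn left 120°, forward 11.3 m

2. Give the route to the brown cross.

turn left 36°, forward 6.3 m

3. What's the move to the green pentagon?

turn left 136°, forward 6.1 m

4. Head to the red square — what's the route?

turn left 107°, forward 10.8 m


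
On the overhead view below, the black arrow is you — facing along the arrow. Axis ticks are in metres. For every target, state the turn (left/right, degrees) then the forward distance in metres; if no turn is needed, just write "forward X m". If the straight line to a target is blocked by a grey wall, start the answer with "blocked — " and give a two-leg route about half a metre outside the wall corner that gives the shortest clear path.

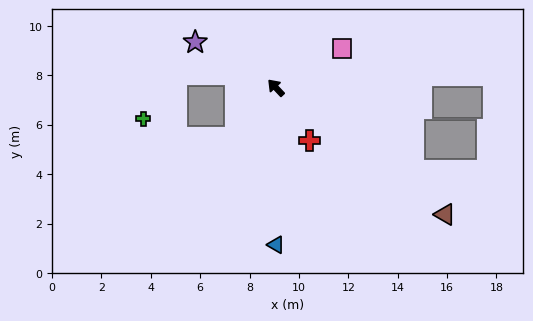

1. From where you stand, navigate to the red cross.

turn left 169°, forward 2.5 m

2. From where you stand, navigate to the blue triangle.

turn left 137°, forward 6.4 m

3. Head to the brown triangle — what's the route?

turn right 170°, forward 8.6 m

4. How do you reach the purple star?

turn left 17°, forward 3.7 m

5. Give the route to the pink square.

turn right 103°, forward 3.1 m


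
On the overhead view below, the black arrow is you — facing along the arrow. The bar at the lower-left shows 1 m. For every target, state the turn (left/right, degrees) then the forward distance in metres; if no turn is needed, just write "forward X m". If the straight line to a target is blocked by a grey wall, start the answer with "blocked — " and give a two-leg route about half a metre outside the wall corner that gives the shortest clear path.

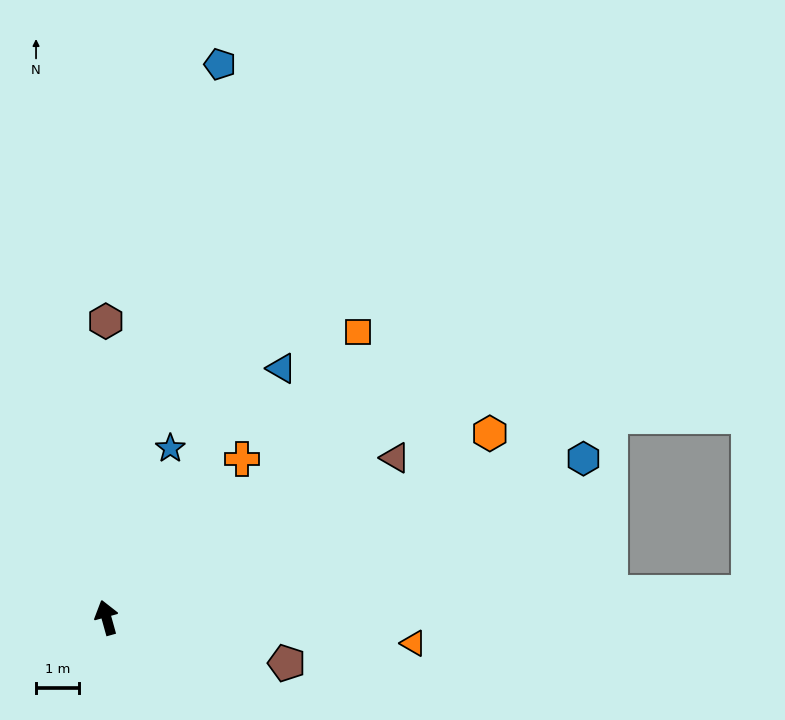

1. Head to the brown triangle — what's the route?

turn right 77°, forward 7.8 m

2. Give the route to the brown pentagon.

turn right 120°, forward 4.4 m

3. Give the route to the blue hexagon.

turn right 87°, forward 11.8 m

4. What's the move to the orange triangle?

turn right 110°, forward 7.2 m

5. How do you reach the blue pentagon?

turn right 27°, forward 13.3 m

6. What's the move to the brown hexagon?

turn right 15°, forward 7.0 m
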